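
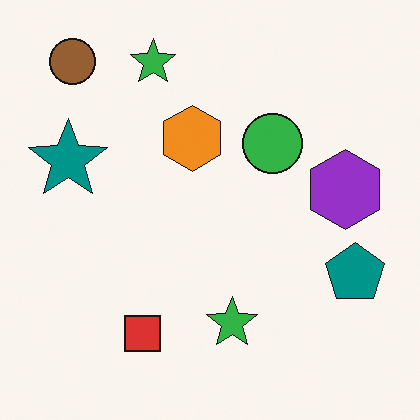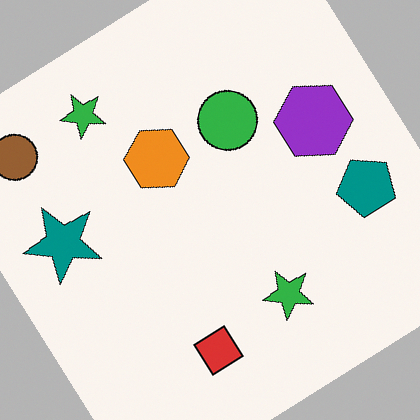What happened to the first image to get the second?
The image was rotated counter-clockwise by a large amount — several tens of degrees.

Every shape is tilted by the same angle and the image corners show triangular fill wedges — a whole-image rotation by a non-right angle.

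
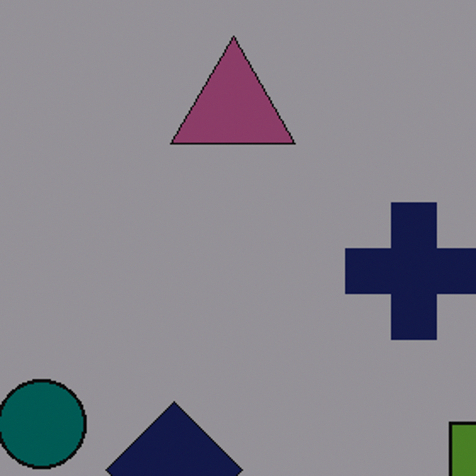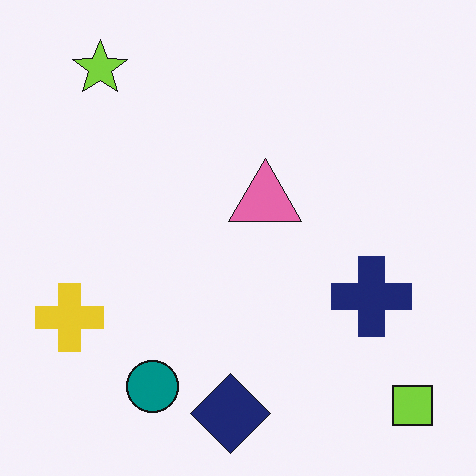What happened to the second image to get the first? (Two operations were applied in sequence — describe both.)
The transformation is: cropped to a noticeably smaller region and rescaled, then darkened a lot.

The visible shapes are larger and the field of view is narrower; shapes near the original edges may be partly or wholly outside the frame — a crop-and-rescale. Every pixel — background and shapes alike — is uniformly darkened.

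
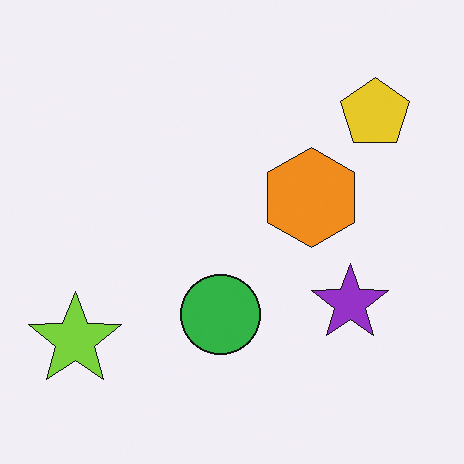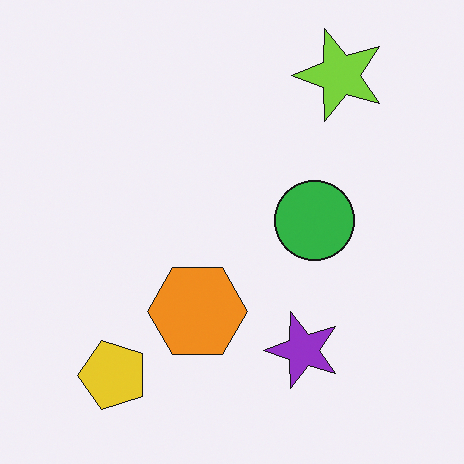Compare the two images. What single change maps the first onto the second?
It was transposed (reflected across the top-left ↔ bottom-right diagonal).

Shapes have swapped their row and column positions — what was in the top-right is now in the bottom-left — a diagonal reflection.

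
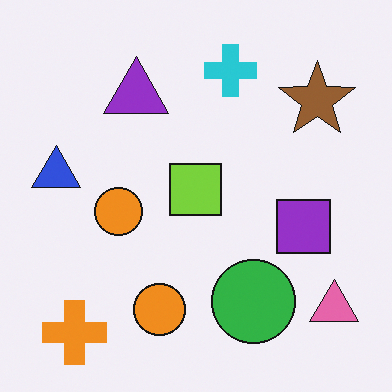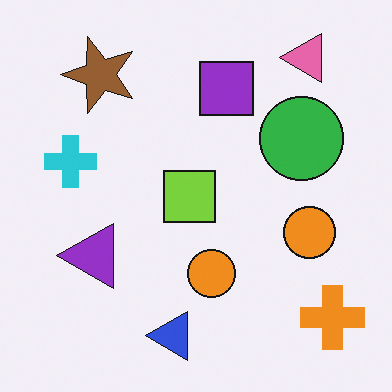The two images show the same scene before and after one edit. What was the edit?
This is the original image rotated 90° counter-clockwise.

The orange cross sits in the bottom-left of the first image and the bottom-right of the second — consistent with a whole-image 90° counter-clockwise rotation.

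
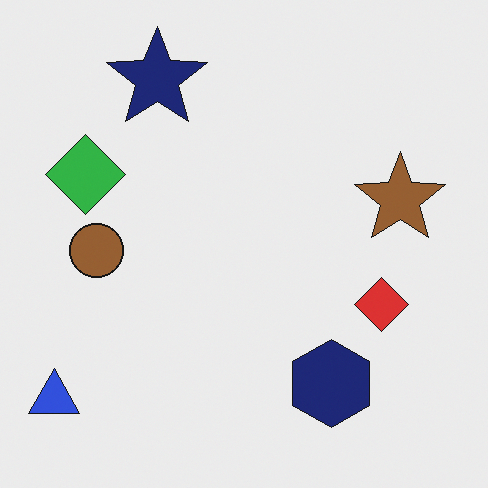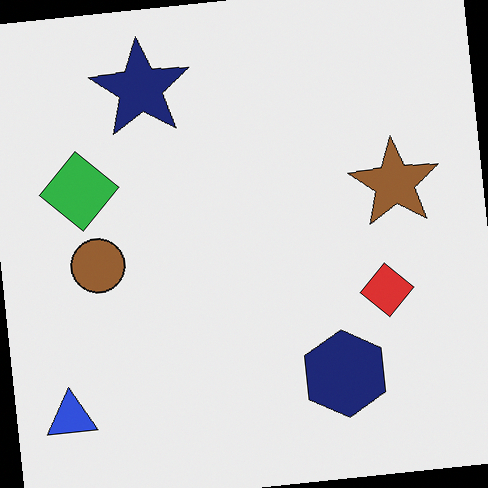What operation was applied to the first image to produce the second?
The transformation is: rotated counter-clockwise by a slight angle.

Every shape is tilted by the same angle and the image corners show triangular fill wedges — a whole-image rotation by a non-right angle.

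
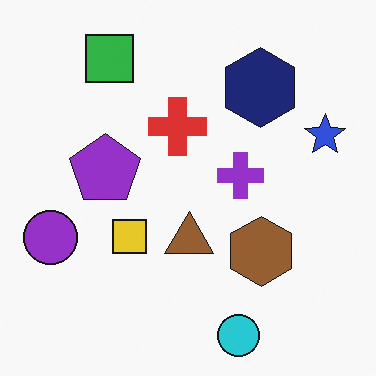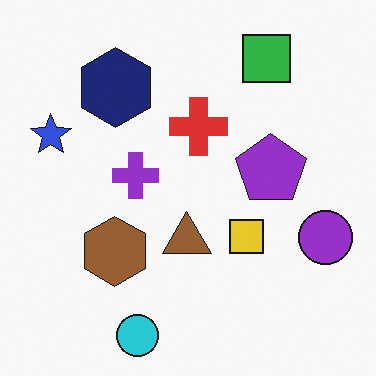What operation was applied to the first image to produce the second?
The second image is the first flipped horizontally (left ↔ right).

The purple circle is in the left of the first image and the right of the second — shapes on opposite sides of the vertical midline have swapped in a mirror flip.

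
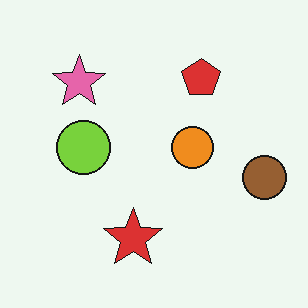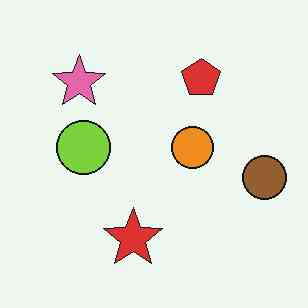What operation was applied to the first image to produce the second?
This is the original image given moderate JPEG compression.

Blocky 8×8 compression artifacts appear around shape edges and the flat background shows ringing — characteristic JPEG degradation.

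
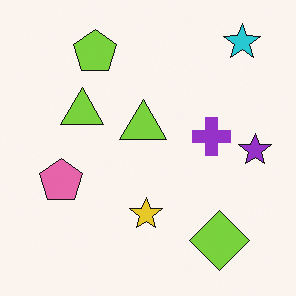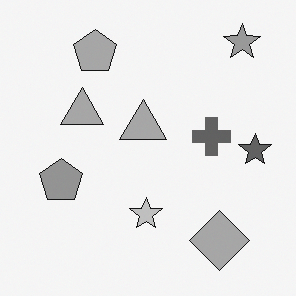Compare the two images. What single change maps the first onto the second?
This is the original image converted to grayscale.

All color is removed — every shape is now a shade of grey.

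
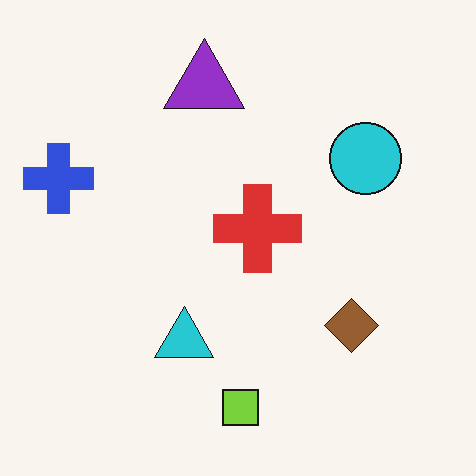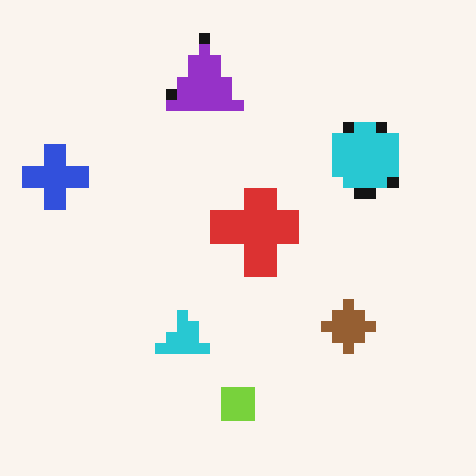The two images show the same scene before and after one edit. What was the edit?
The transformation is: coarsely pixelated.

Shapes are reduced to large square blocks; fine edges and outlines are lost — a downscale-then-upscale (mosaic) effect.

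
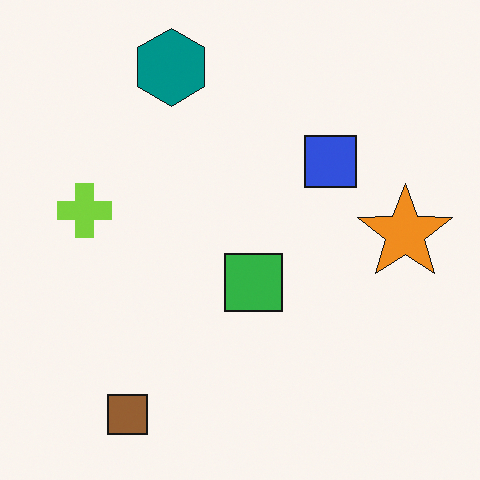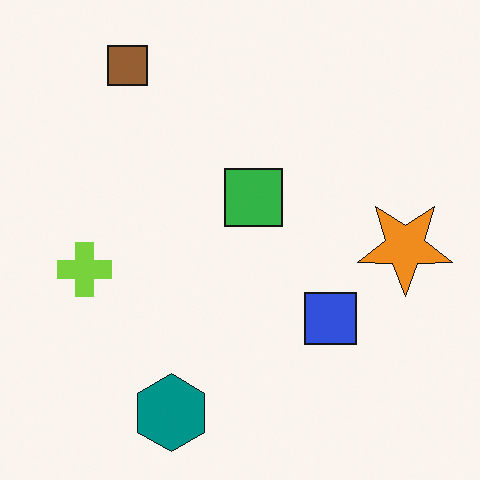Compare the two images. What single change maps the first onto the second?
The second image is the first flipped vertically (top ↔ bottom).

The brown square is in the bottom-left of the first image and the top-left of the second — shapes on opposite sides of the horizontal midline have swapped in a mirror flip.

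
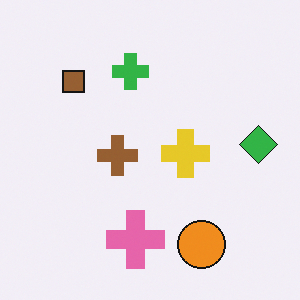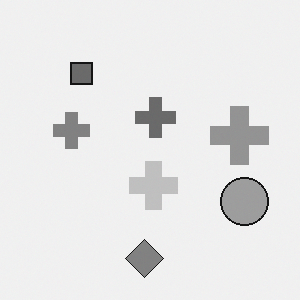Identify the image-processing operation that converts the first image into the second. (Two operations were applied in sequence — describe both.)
The image was converted to grayscale, then transposed (reflected across the top-left ↔ bottom-right diagonal).

All color is removed — every shape is now a shade of grey. Shapes have swapped their row and column positions — what was in the top-right is now in the bottom-left — a diagonal reflection.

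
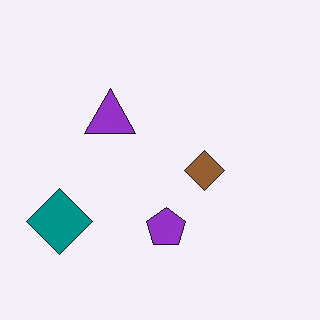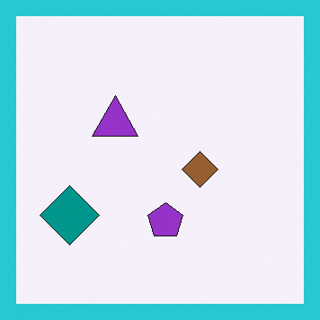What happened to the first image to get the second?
The transformation is: framed with a cyan border.

A solid cyan frame runs around the edge of the second image, with the content slightly shrunk inside it.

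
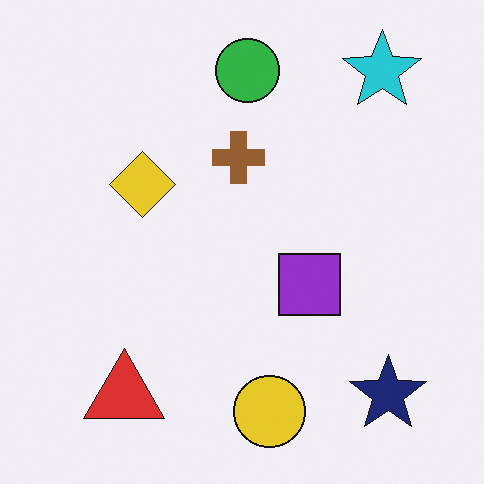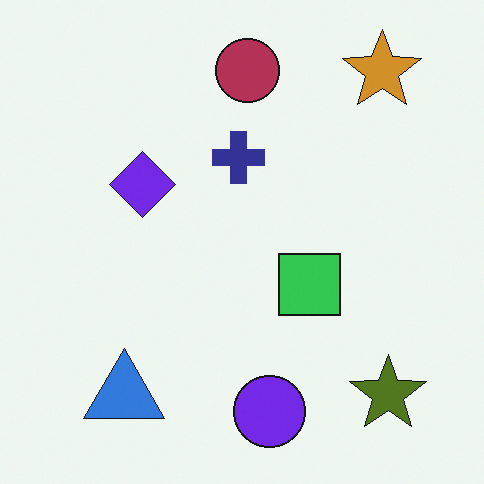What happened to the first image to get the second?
The transformation is: hue-shifted by a large amount.

Every shape's color has rotated by the same amount around the hue wheel — a uniform hue shift.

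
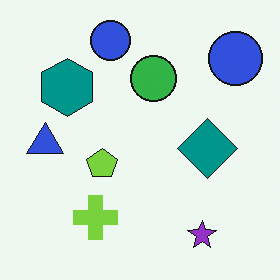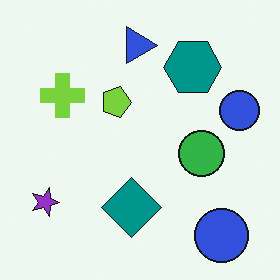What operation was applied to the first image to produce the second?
The transformation is: rotated 90° clockwise.

The purple star sits in the bottom-right of the first image and the bottom-left of the second — consistent with a whole-image 90° clockwise rotation.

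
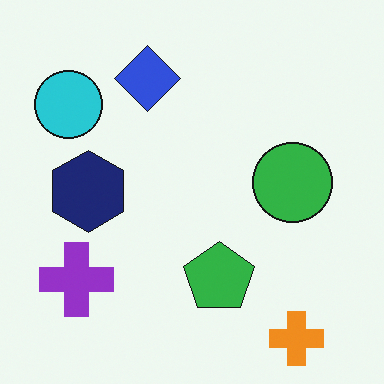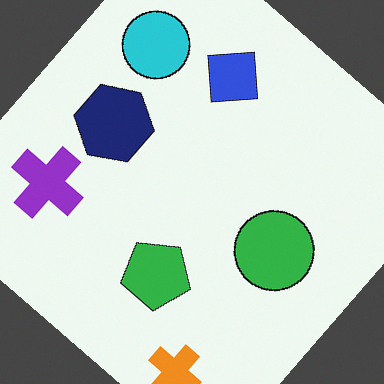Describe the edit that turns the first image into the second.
The transformation is: rotated clockwise by a large amount — several tens of degrees.

Every shape is tilted by the same angle and the image corners show triangular fill wedges — a whole-image rotation by a non-right angle.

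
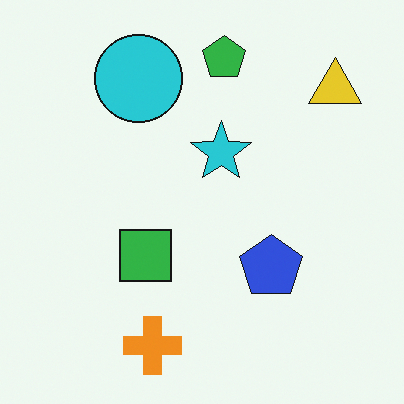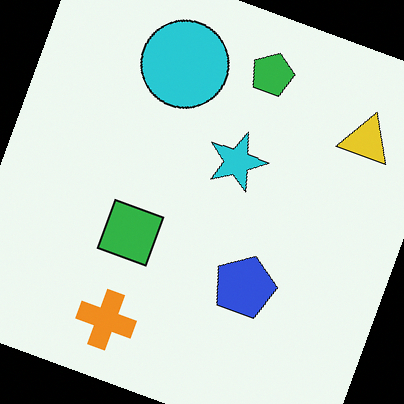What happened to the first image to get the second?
The transformation is: rotated clockwise by a moderate amount.

Every shape is tilted by the same angle and the image corners show triangular fill wedges — a whole-image rotation by a non-right angle.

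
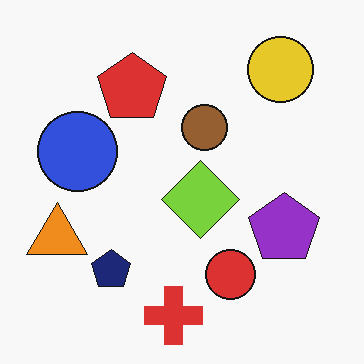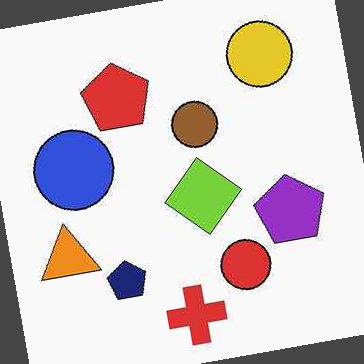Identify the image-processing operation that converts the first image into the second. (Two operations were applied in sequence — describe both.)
This is the original image JPEG-compressed with visible artifacts, then rotated counter-clockwise by a small amount.

Blocky 8×8 compression artifacts appear around shape edges and the flat background shows ringing — characteristic JPEG degradation. Every shape is tilted by the same angle and the image corners show triangular fill wedges — a whole-image rotation by a non-right angle.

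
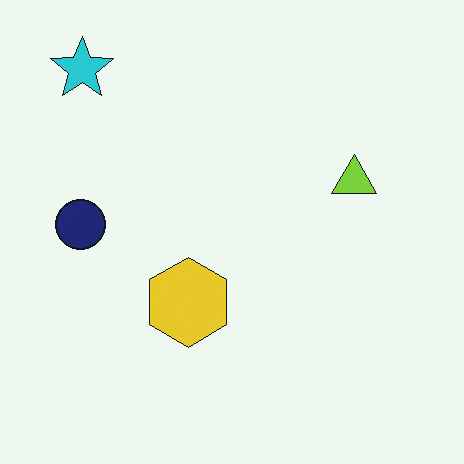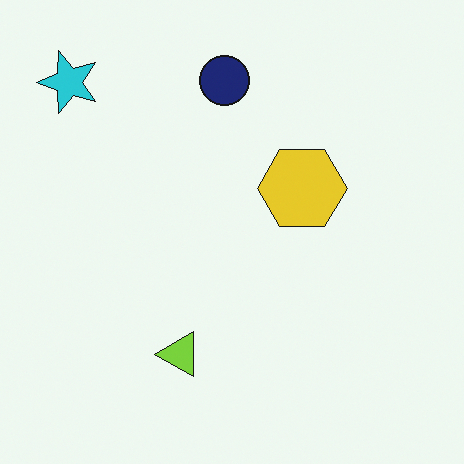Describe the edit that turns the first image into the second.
It was transposed (reflected across the top-left ↔ bottom-right diagonal).

Shapes have swapped their row and column positions — what was in the top-right is now in the bottom-left — a diagonal reflection.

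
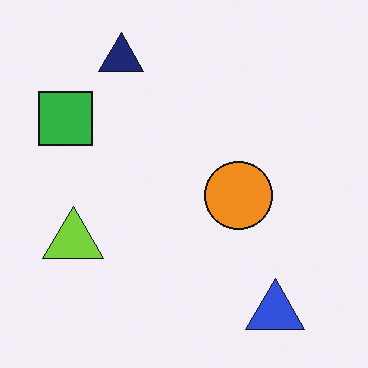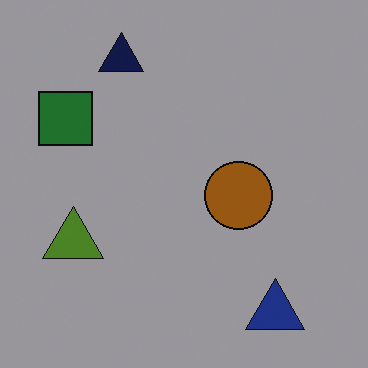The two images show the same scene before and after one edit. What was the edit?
Noticeably darkened.

Every pixel — background and shapes alike — is uniformly darkened.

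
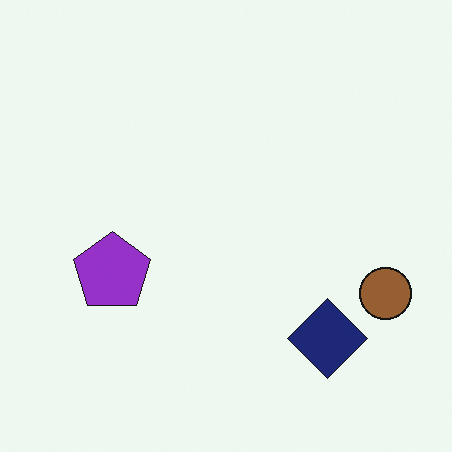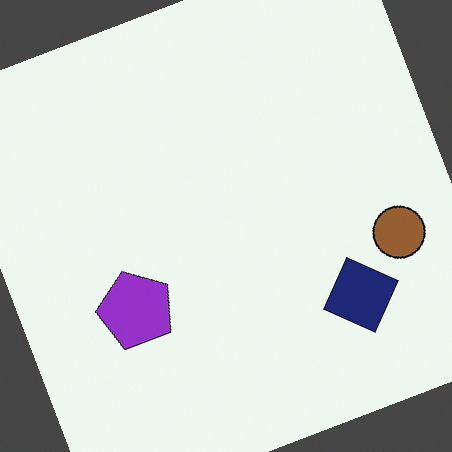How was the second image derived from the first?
The transformation is: rotated counter-clockwise by a clearly visible amount.

Every shape is tilted by the same angle and the image corners show triangular fill wedges — a whole-image rotation by a non-right angle.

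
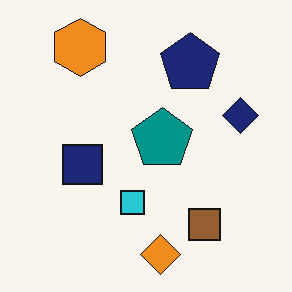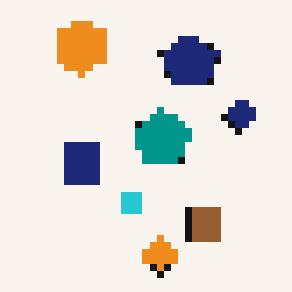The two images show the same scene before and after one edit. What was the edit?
Moderately pixelated.

Shapes are reduced to large square blocks; fine edges and outlines are lost — a downscale-then-upscale (mosaic) effect.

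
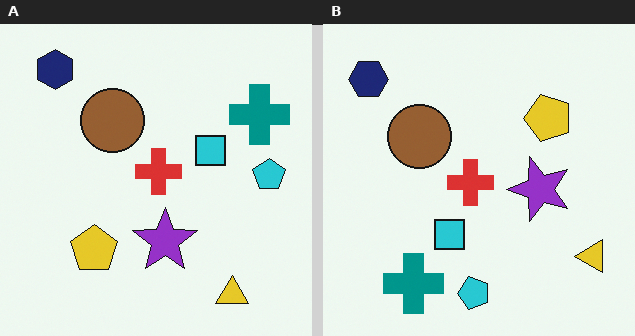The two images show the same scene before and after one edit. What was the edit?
Transposed (reflected across the top-left ↔ bottom-right diagonal).

Shapes have swapped their row and column positions — what was in the top-right is now in the bottom-left — a diagonal reflection.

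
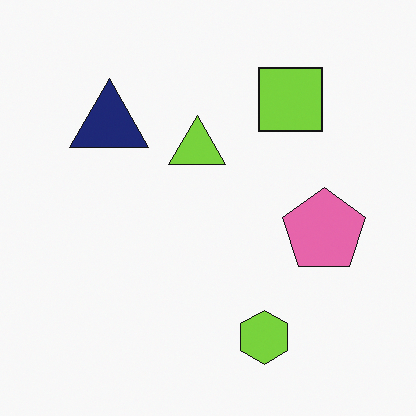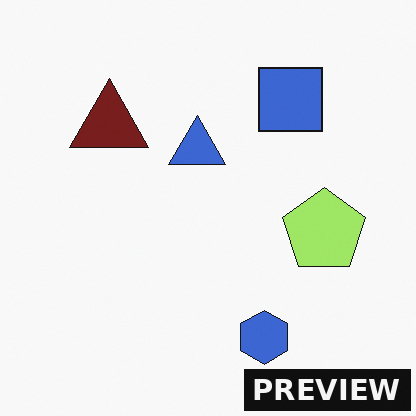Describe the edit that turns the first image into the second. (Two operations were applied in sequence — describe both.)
The transformation is: hue-shifted by a moderate amount, then watermarked with the text "PREVIEW" in the lower-right corner.

Every shape's color has rotated by the same amount around the hue wheel — a uniform hue shift. A dark label reading "PREVIEW" appears in the lower-right corner.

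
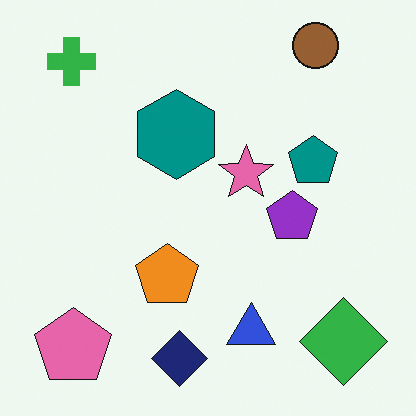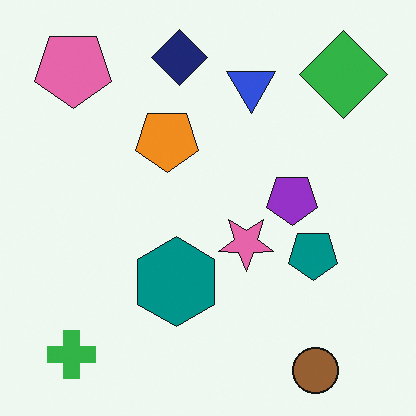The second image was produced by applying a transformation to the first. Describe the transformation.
Flipped vertically (top ↔ bottom).

The brown circle is in the top-right of the first image and the bottom-right of the second — shapes on opposite sides of the horizontal midline have swapped in a mirror flip.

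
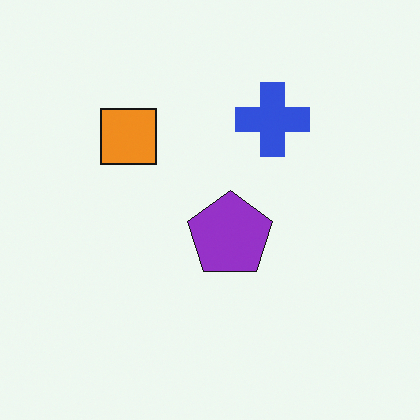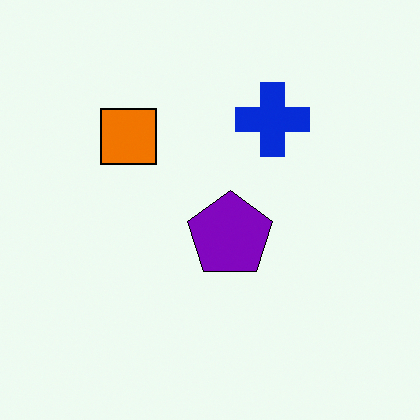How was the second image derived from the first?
Given slightly increased contrast.

Tones are pushed away from mid-grey across the whole image — a global contrast change.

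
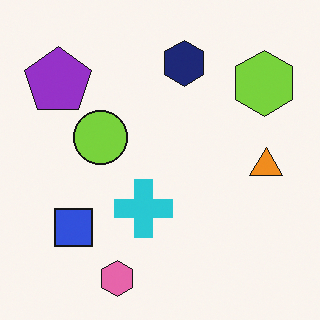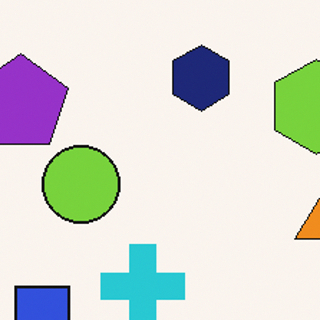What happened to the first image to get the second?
This is the original image cropped to a modestly smaller region and rescaled.

The visible shapes are larger and the field of view is narrower; shapes near the original edges may be partly or wholly outside the frame — a crop-and-rescale.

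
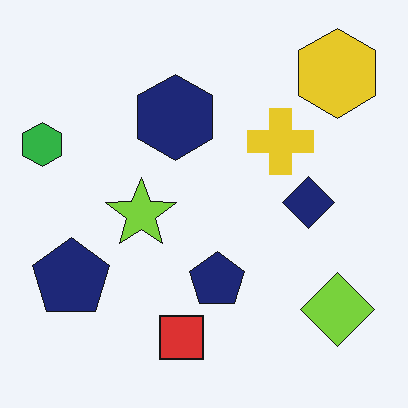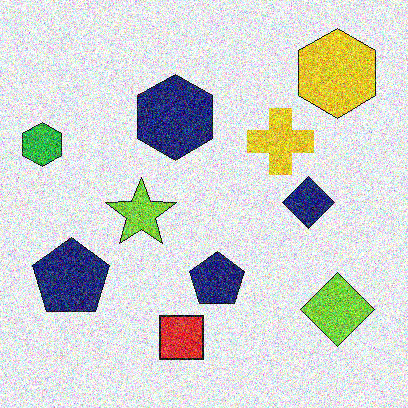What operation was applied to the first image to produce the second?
It was degraded with heavy additive noise.

Random speckle covers the whole image, including the flat background.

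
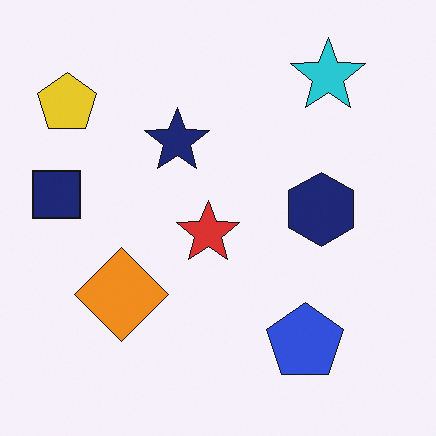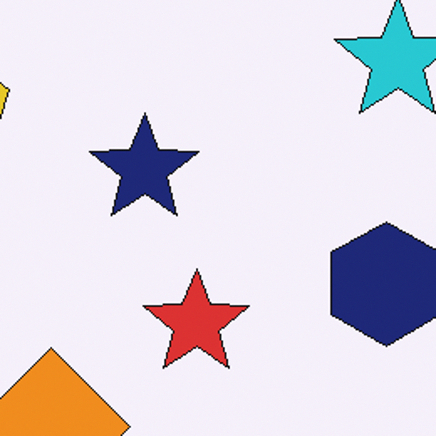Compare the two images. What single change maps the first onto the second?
It was cropped tightly and scaled back up.

The visible shapes are larger and the field of view is narrower; shapes near the original edges may be partly or wholly outside the frame — a crop-and-rescale.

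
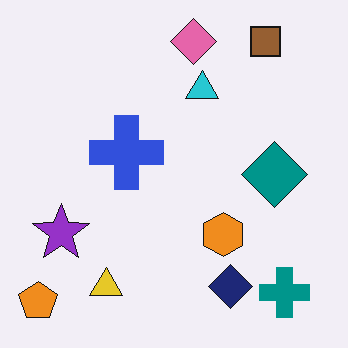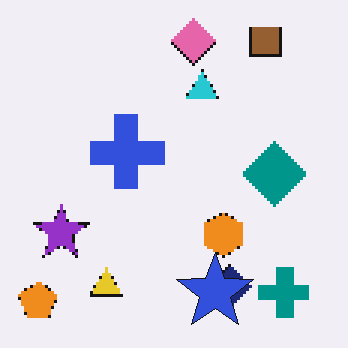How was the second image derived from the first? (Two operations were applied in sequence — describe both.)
The second image is the first mildly pixelated, then overlaid with an additional blue star.

Shapes are reduced to large square blocks; fine edges and outlines are lost — a downscale-then-upscale (mosaic) effect. A blue star appears in the second image that is absent from the first.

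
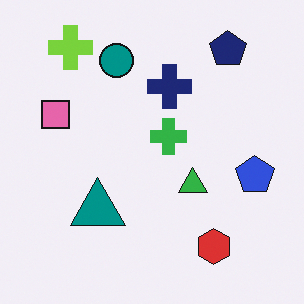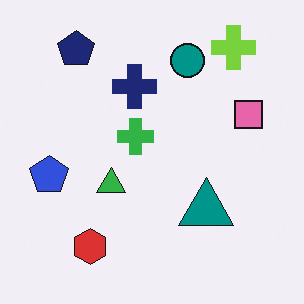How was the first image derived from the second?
The image was flipped horizontally (left ↔ right).

The blue pentagon is in the left of the second image and the right of the first — shapes on opposite sides of the vertical midline have swapped in a mirror flip.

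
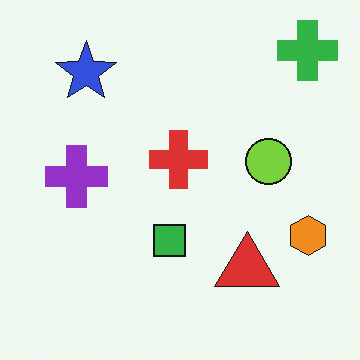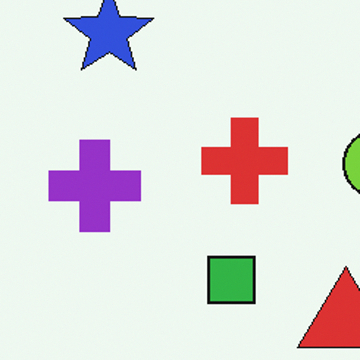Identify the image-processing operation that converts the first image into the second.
The transformation is: cropped slightly and scaled back up.

The visible shapes are larger and the field of view is narrower; shapes near the original edges may be partly or wholly outside the frame — a crop-and-rescale.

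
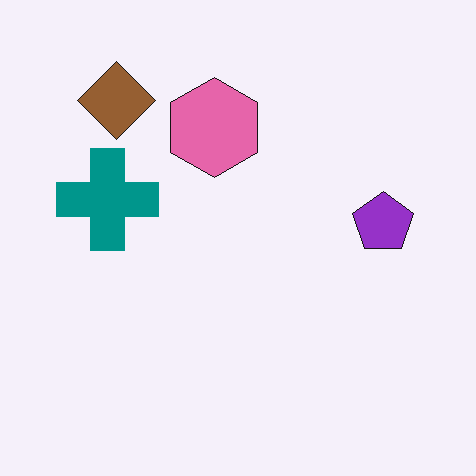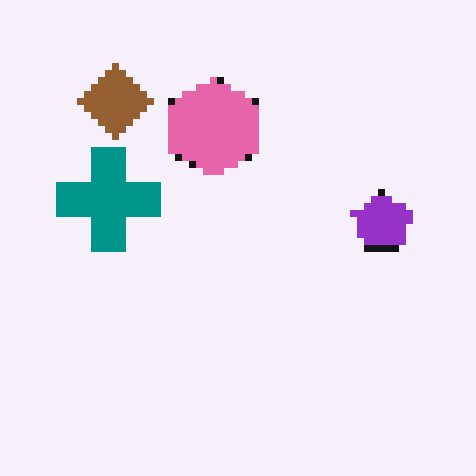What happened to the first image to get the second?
The transformation is: pixelated into visible square blocks.

Shapes are reduced to large square blocks; fine edges and outlines are lost — a downscale-then-upscale (mosaic) effect.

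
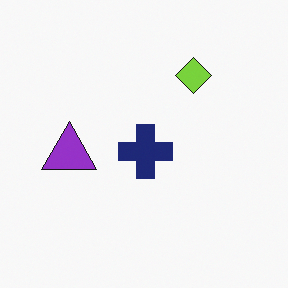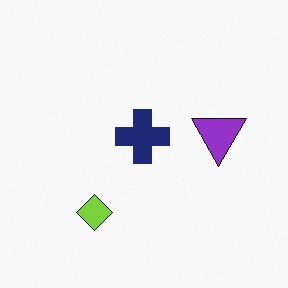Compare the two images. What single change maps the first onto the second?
It was rotated 180°.

The lime diamond sits in the top-right of the first image and the bottom-left of the second — consistent with a whole-image 180° rotation.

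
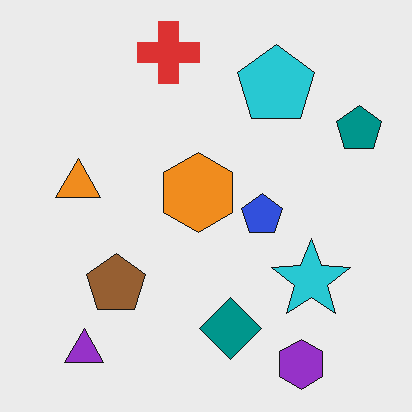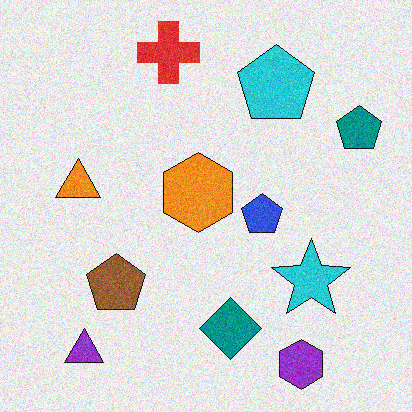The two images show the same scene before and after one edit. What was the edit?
This is the original image degraded with visible gaussian noise.

Random speckle covers the whole image, including the flat background.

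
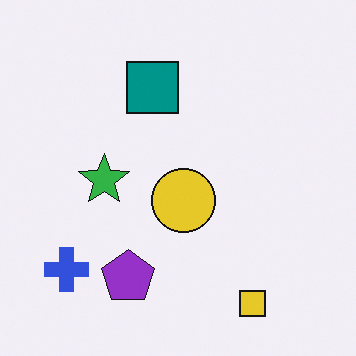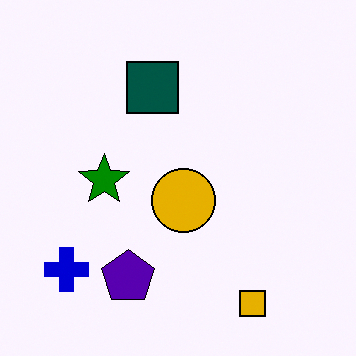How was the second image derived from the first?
It was given much higher contrast.

Tones are pushed away from mid-grey across the whole image — a global contrast change.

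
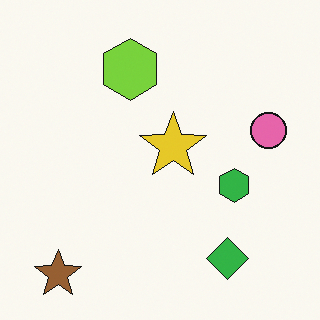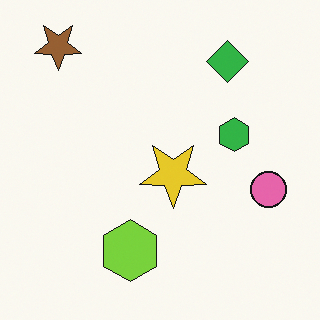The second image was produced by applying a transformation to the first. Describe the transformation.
This is the original image flipped vertically (top ↔ bottom).

The brown star is in the bottom-left of the first image and the top-left of the second — shapes on opposite sides of the horizontal midline have swapped in a mirror flip.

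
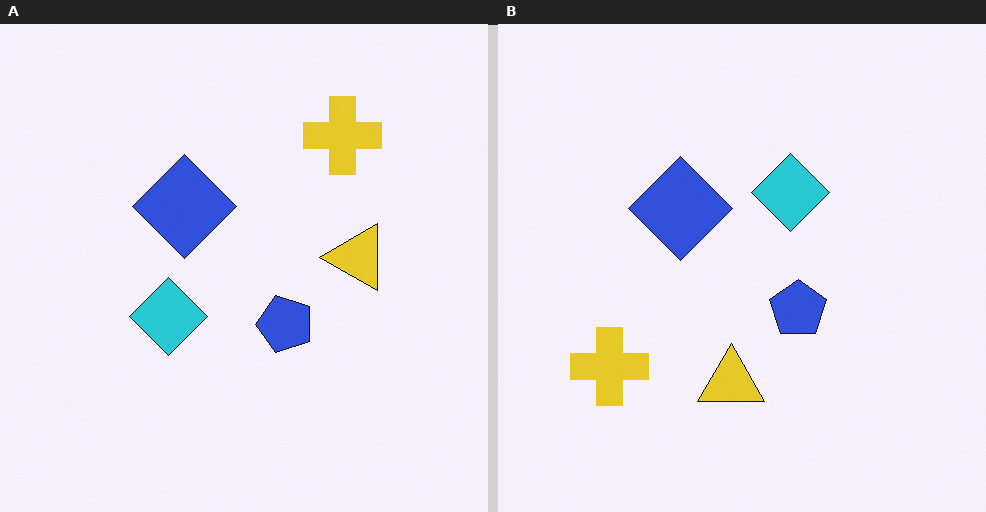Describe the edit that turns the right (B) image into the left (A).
The transformation is: transposed (reflected across the top-left ↔ bottom-right diagonal).

Shapes have swapped their row and column positions — what was in the top-right is now in the bottom-left — a diagonal reflection.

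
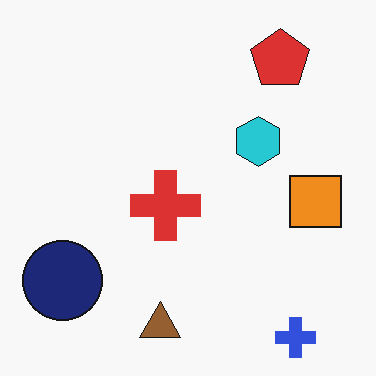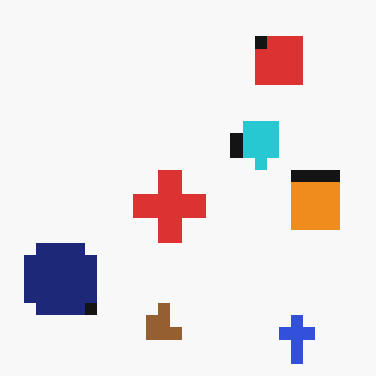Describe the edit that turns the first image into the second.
Heavily pixelated into large blocks.

Shapes are reduced to large square blocks; fine edges and outlines are lost — a downscale-then-upscale (mosaic) effect.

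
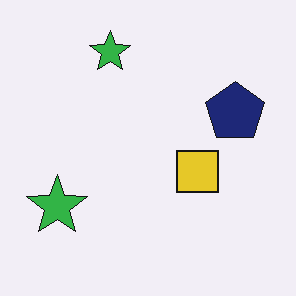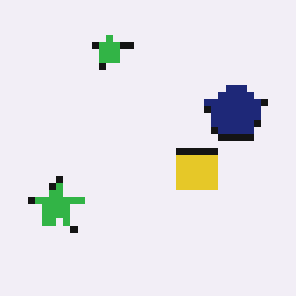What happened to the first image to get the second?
The second image is the first moderately pixelated.

Shapes are reduced to large square blocks; fine edges and outlines are lost — a downscale-then-upscale (mosaic) effect.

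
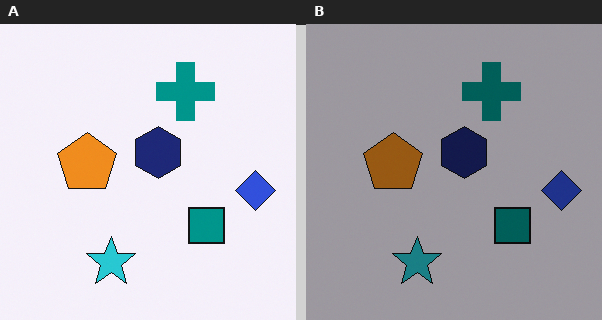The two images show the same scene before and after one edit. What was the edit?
Substantially darkened.

Every pixel — background and shapes alike — is uniformly darkened.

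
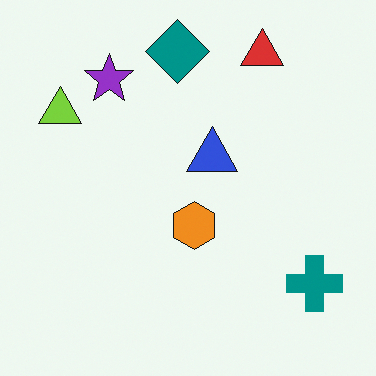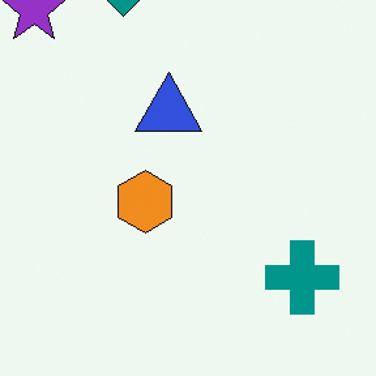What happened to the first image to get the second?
Cropped to a modestly smaller region and rescaled.

The visible shapes are larger and the field of view is narrower; shapes near the original edges may be partly or wholly outside the frame — a crop-and-rescale.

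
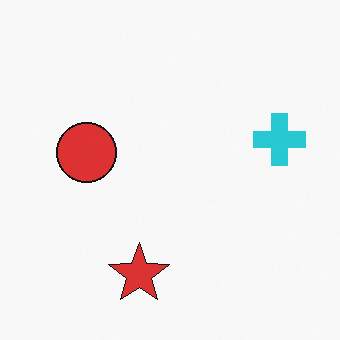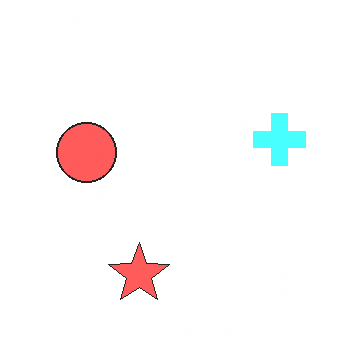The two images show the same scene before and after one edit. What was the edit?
It was substantially brightened.

Every pixel — background and shapes alike — is uniformly brightened.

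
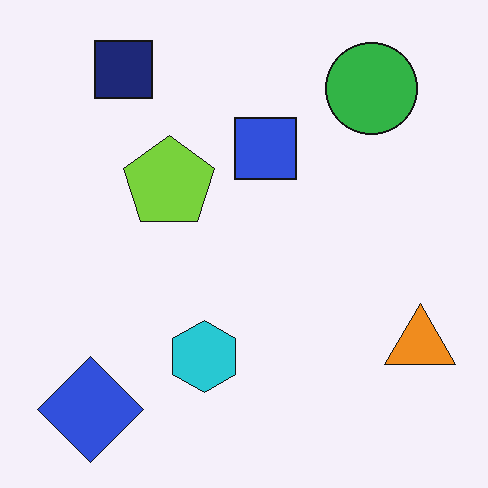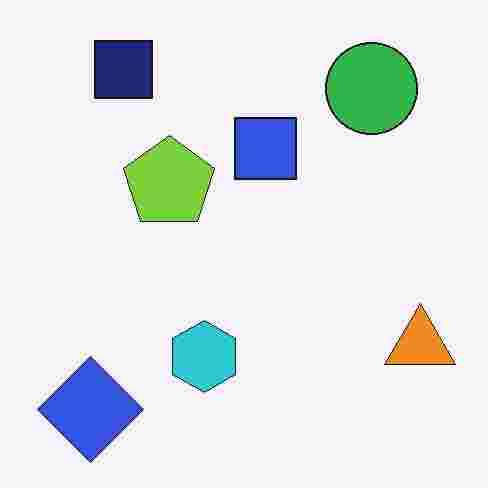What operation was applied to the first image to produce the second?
The second image is the first degraded with heavy JPEG compression.

Blocky 8×8 compression artifacts appear around shape edges and the flat background shows ringing — characteristic JPEG degradation.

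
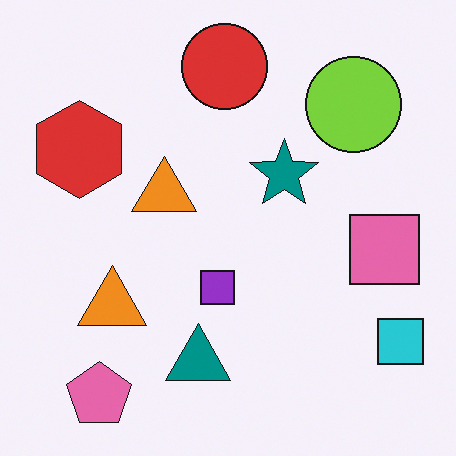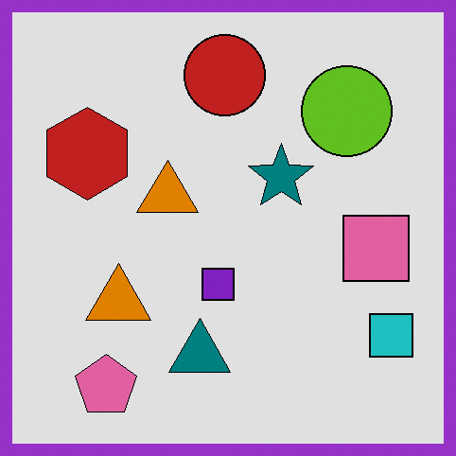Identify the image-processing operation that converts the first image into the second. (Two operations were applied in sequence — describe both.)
It was moderately posterized, then framed with a purple border.

Each flat color has snapped to a coarser quantized level — most visibly, the near-white background has dropped to a flat grey. A solid purple frame runs around the edge of the second image, with the content slightly shrunk inside it.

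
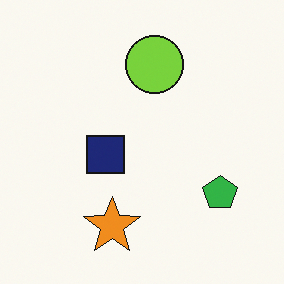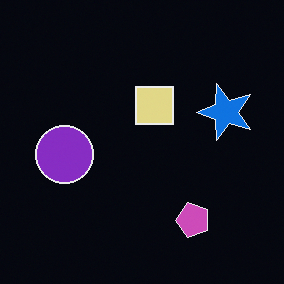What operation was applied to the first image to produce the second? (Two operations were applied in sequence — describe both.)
It was transposed (reflected across the top-left ↔ bottom-right diagonal), then color-inverted (negative).

Shapes have swapped their row and column positions — what was in the top-right is now in the bottom-left — a diagonal reflection. The light background has become dark and every shape's color is its complement — a photographic negative.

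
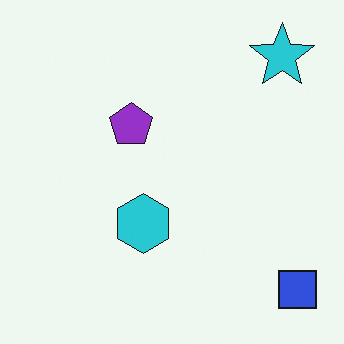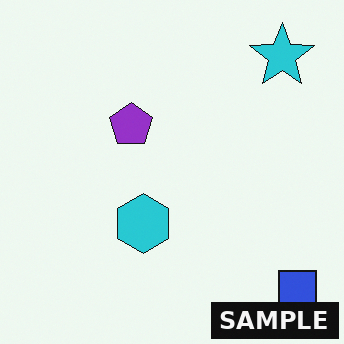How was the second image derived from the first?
This is the original image watermarked with the text "SAMPLE" in the lower-right corner.

A dark label reading "SAMPLE" appears in the lower-right corner.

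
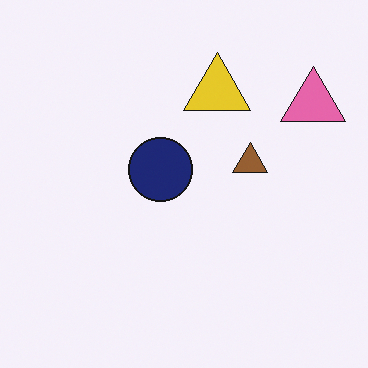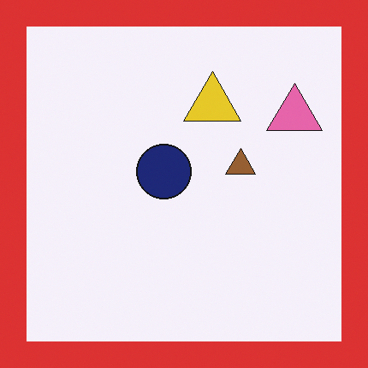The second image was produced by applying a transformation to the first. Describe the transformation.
The image was framed with a red border.

A solid red frame runs around the edge of the second image, with the content slightly shrunk inside it.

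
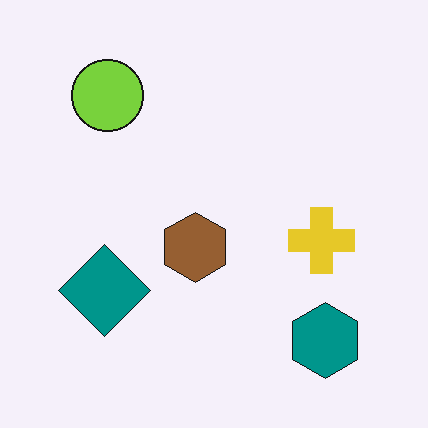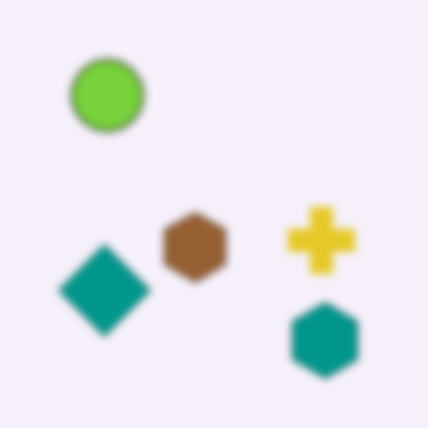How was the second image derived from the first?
Moderately blurred.

Shape edges and outlines are uniformly softened across the whole image.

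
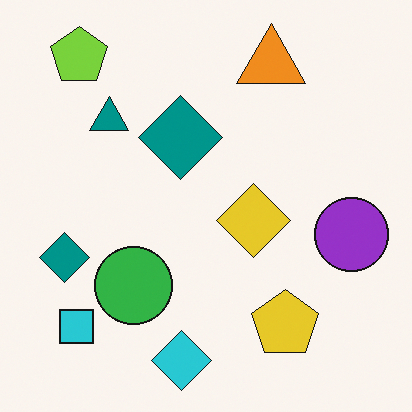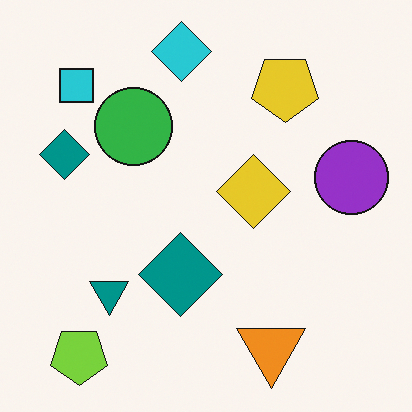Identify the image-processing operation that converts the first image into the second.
It was flipped vertically (top ↔ bottom).

The cyan diamond is in the bottom of the first image and the top of the second — shapes on opposite sides of the horizontal midline have swapped in a mirror flip.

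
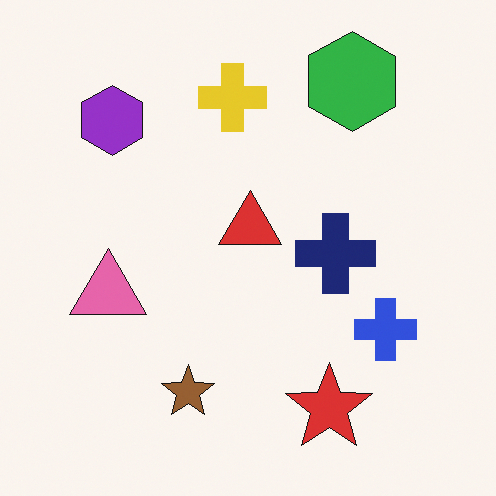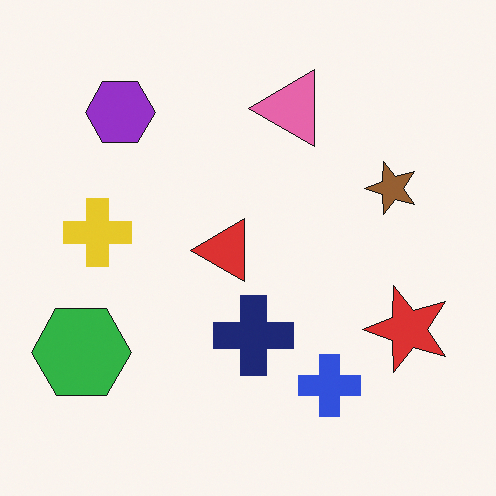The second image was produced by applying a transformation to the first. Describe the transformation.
This is the original image transposed (reflected across the top-left ↔ bottom-right diagonal).

Shapes have swapped their row and column positions — what was in the top-right is now in the bottom-left — a diagonal reflection.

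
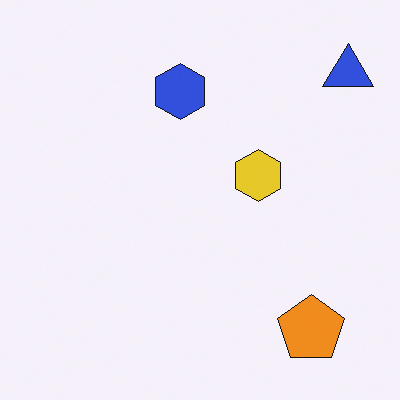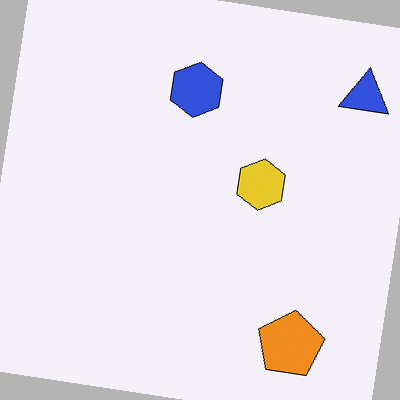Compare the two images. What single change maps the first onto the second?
This is the original image rotated clockwise by a few degrees.

Every shape is tilted by the same angle and the image corners show triangular fill wedges — a whole-image rotation by a non-right angle.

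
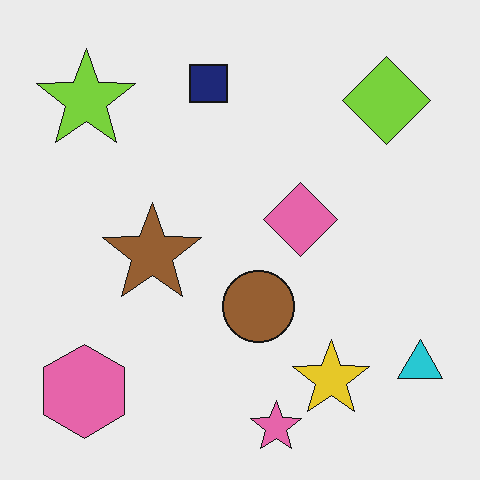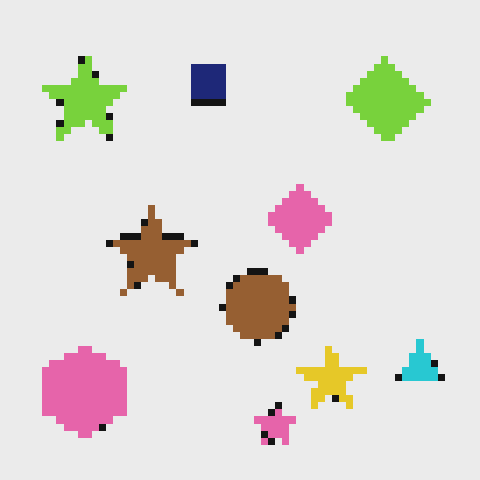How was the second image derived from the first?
It was pixelated into visible square blocks.

Shapes are reduced to large square blocks; fine edges and outlines are lost — a downscale-then-upscale (mosaic) effect.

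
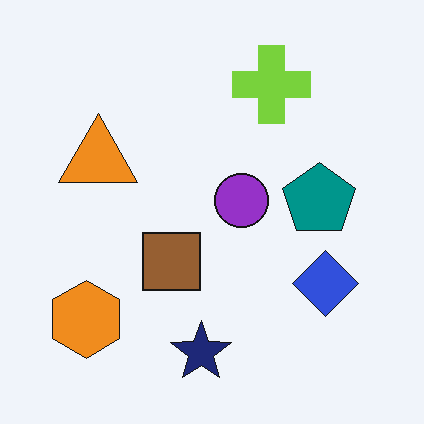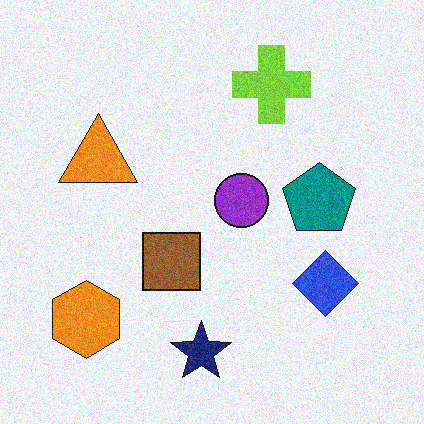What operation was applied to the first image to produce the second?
This is the original image degraded with moderate additive noise.

Random speckle covers the whole image, including the flat background.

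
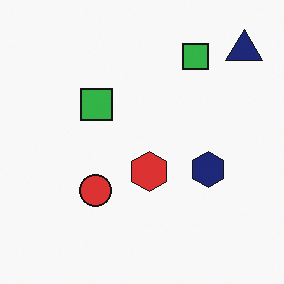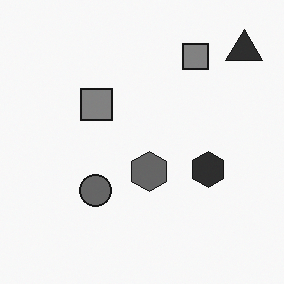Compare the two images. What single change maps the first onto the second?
It was converted to grayscale.

All color is removed — every shape is now a shade of grey.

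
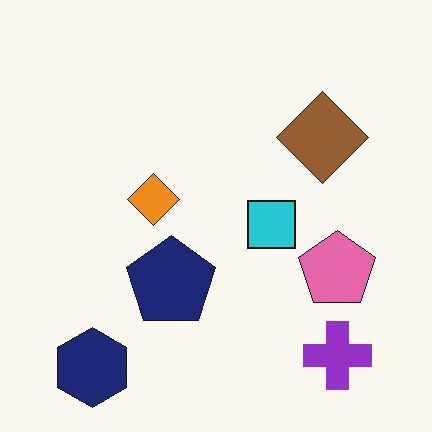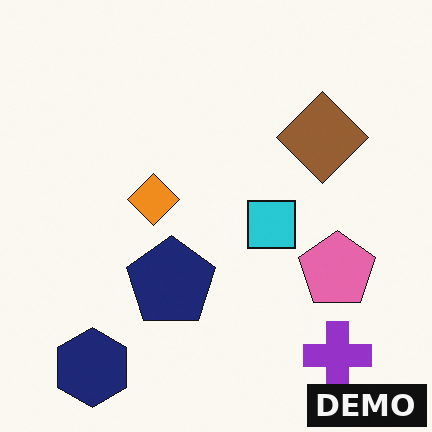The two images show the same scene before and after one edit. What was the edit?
It was watermarked with the text "DEMO" in the lower-right corner.

A dark label reading "DEMO" appears in the lower-right corner.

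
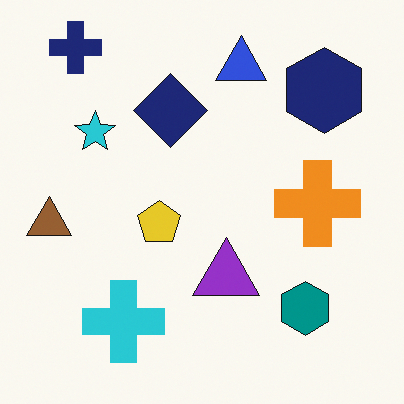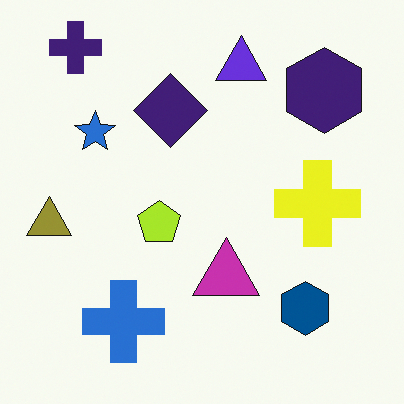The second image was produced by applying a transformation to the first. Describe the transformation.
The image was hue-shifted by a small amount.

Every shape's color has rotated by the same amount around the hue wheel — a uniform hue shift.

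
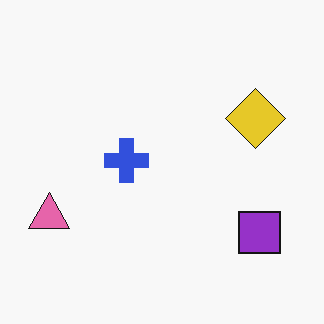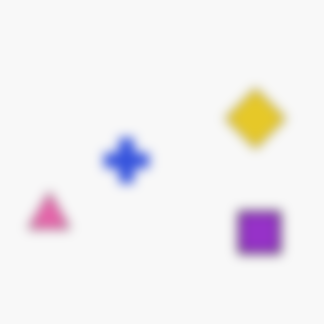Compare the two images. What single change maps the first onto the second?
Heavily blurred.

Shape edges and outlines are uniformly softened across the whole image.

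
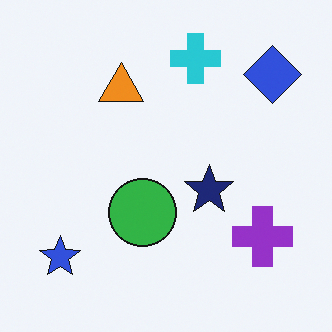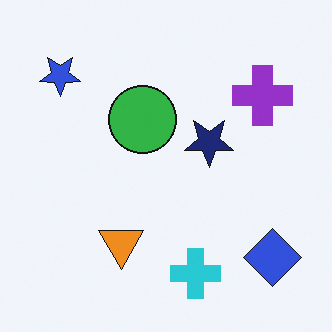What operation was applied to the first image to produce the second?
This is the original image flipped vertically (top ↔ bottom).

The cyan cross is in the top of the first image and the bottom of the second — shapes on opposite sides of the horizontal midline have swapped in a mirror flip.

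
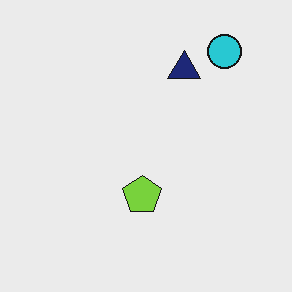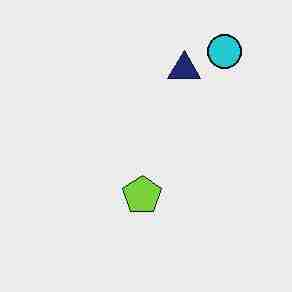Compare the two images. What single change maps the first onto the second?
It was heavily JPEG-compressed with obvious blocking artifacts.

Blocky 8×8 compression artifacts appear around shape edges and the flat background shows ringing — characteristic JPEG degradation.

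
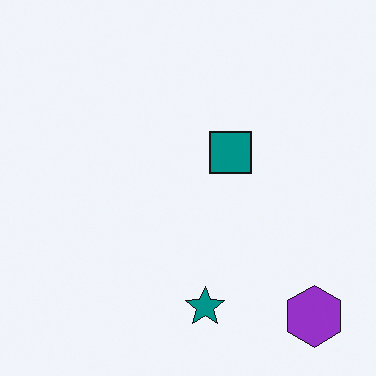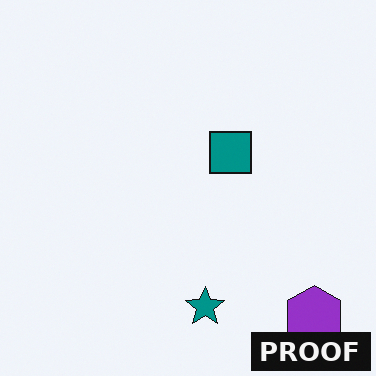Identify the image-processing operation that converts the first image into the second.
It was watermarked with the text "PROOF" in the lower-right corner.

A dark label reading "PROOF" appears in the lower-right corner.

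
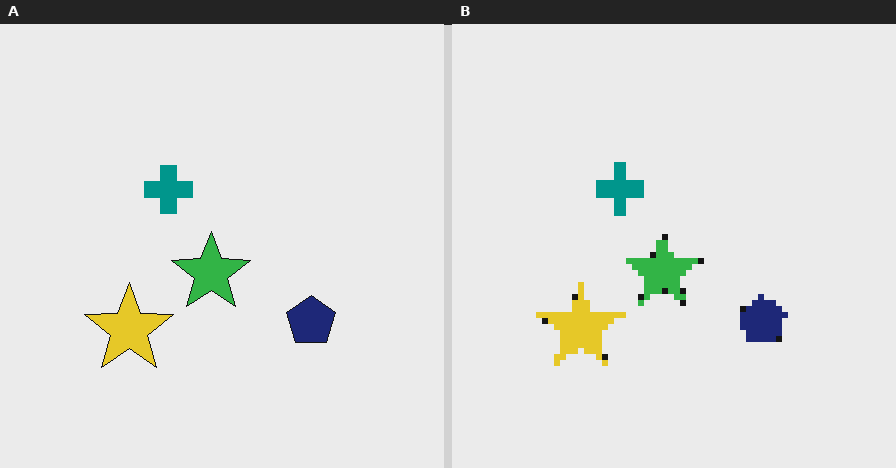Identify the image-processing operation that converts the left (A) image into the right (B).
The right (B) image is the left (A) moderately pixelated.

Shapes are reduced to large square blocks; fine edges and outlines are lost — a downscale-then-upscale (mosaic) effect.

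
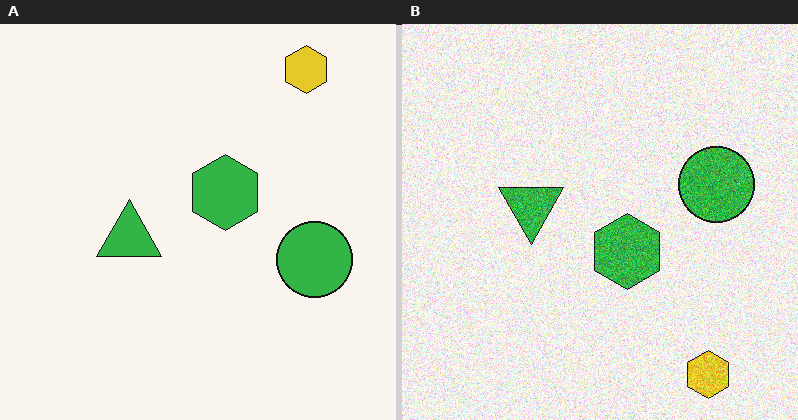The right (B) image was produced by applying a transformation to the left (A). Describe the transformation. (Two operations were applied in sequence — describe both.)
The transformation is: flipped vertically (top ↔ bottom), then degraded with a thick layer of grain.

The yellow hexagon is in the top-right of the left (A) image and the bottom-right of the right (B) — shapes on opposite sides of the horizontal midline have swapped in a mirror flip. Random speckle covers the whole image, including the flat background.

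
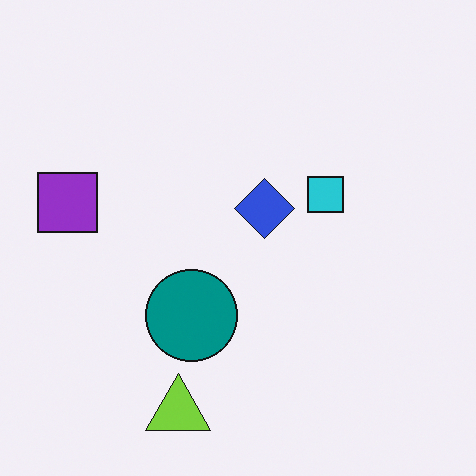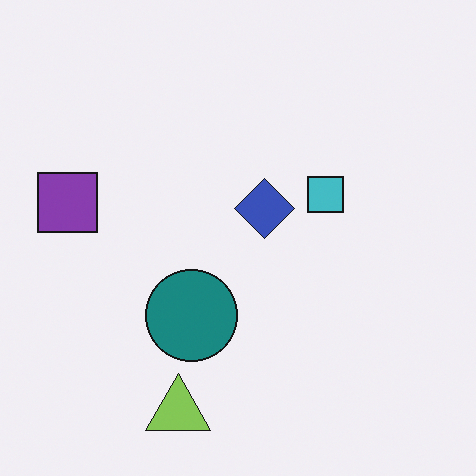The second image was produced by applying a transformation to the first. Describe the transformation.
The second image is the first slightly desaturated.

All colors are more muted and greyish — a global saturation change.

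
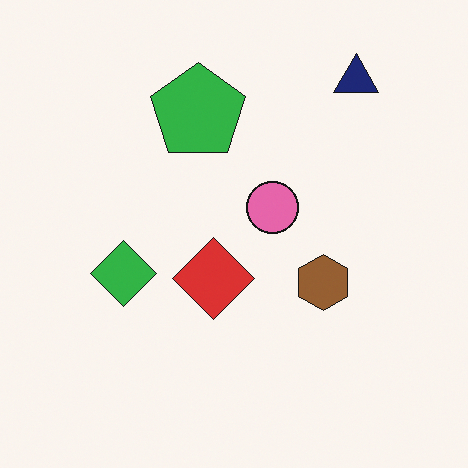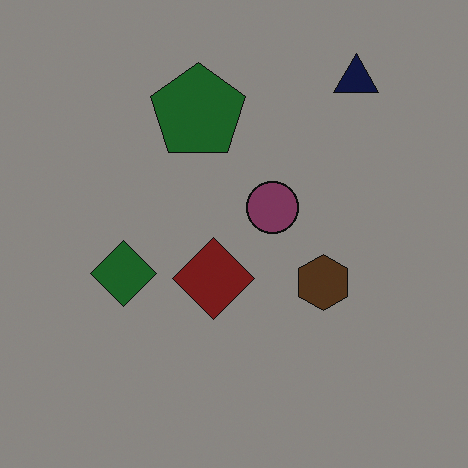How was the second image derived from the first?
The second image is the first noticeably darkened.

Every pixel — background and shapes alike — is uniformly darkened.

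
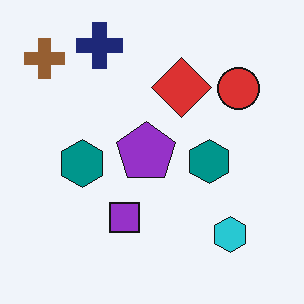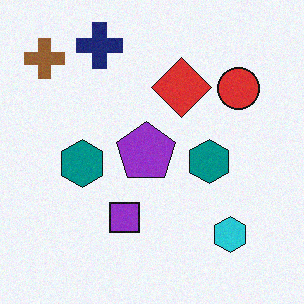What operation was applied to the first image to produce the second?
This is the original image degraded with light additive noise.

Random speckle covers the whole image, including the flat background.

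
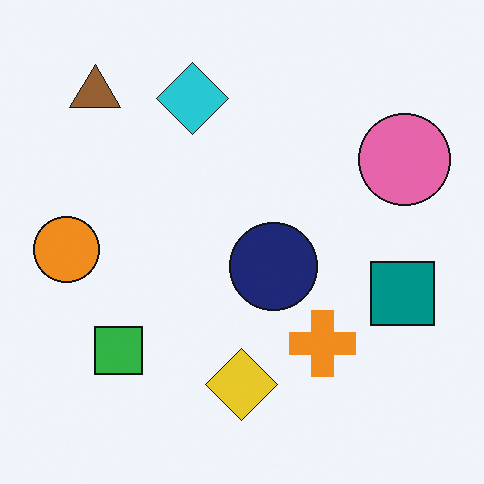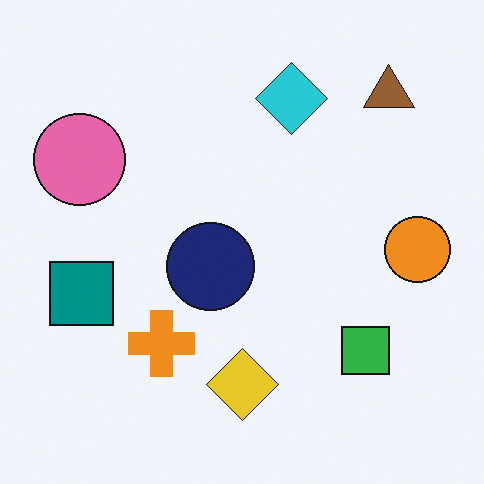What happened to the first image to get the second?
It was flipped horizontally (left ↔ right).

The orange circle is in the left of the first image and the right of the second — shapes on opposite sides of the vertical midline have swapped in a mirror flip.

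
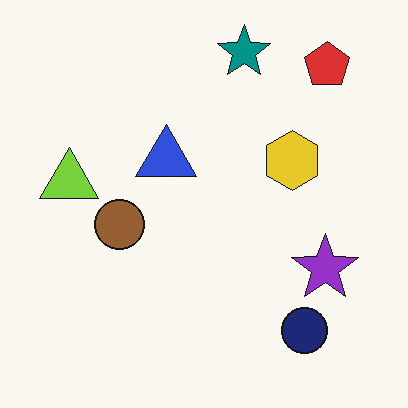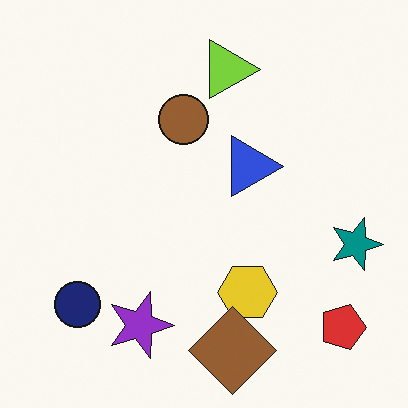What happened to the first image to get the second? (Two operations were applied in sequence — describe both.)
The second image is the first rotated 90° clockwise, then overlaid with an additional brown diamond.

The red pentagon sits in the top-right of the first image and the bottom-right of the second — consistent with a whole-image 90° clockwise rotation. A brown diamond appears in the second image that is absent from the first.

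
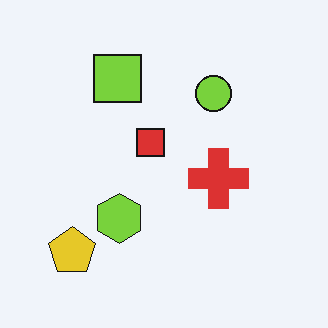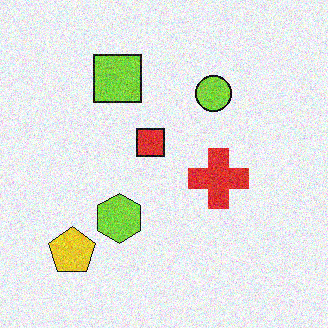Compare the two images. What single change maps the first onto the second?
This is the original image degraded with moderate additive noise.

Random speckle covers the whole image, including the flat background.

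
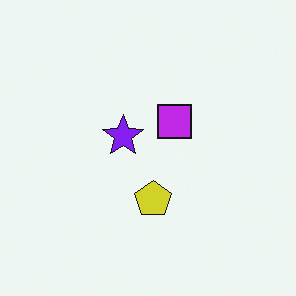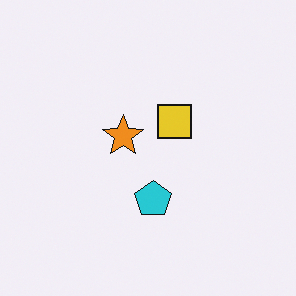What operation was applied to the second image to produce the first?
It was hue-shifted by a large amount.

Every shape's color has rotated by the same amount around the hue wheel — a uniform hue shift.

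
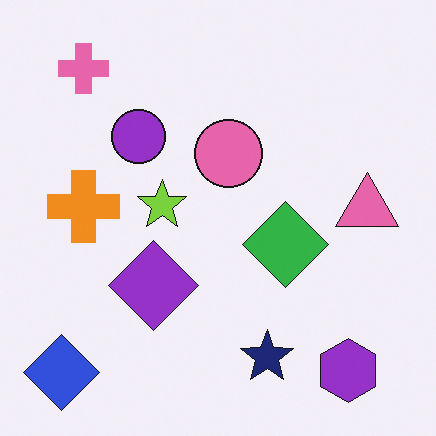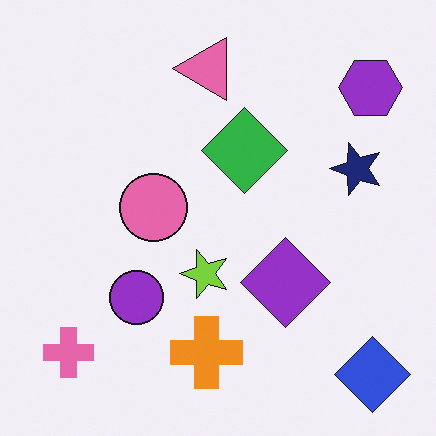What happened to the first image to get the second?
The second image is the first rotated 90° counter-clockwise.

The blue diamond sits in the bottom-left of the first image and the bottom-right of the second — consistent with a whole-image 90° counter-clockwise rotation.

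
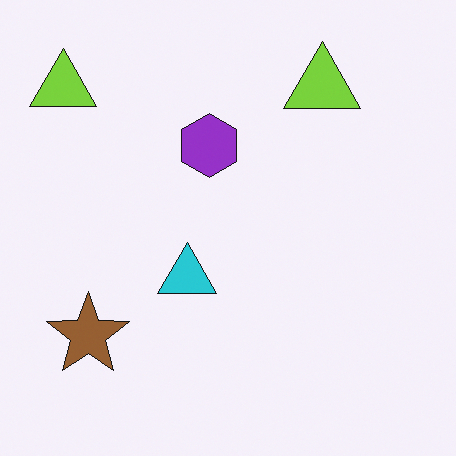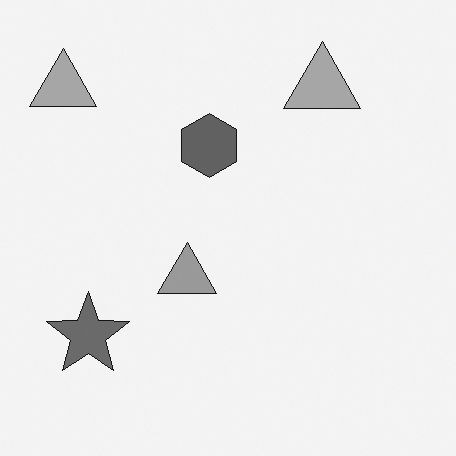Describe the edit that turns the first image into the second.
This is the original image converted to grayscale.

All color is removed — every shape is now a shade of grey.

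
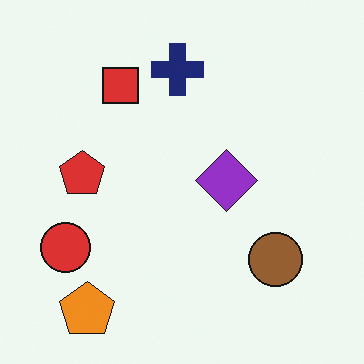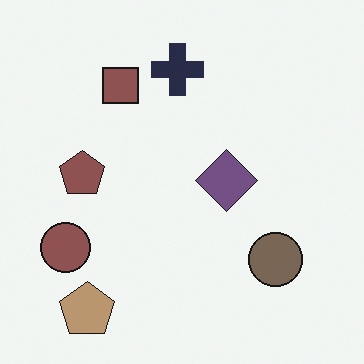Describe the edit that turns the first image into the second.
Made much more muted (saturation change).

All colors are more muted and greyish — a global saturation change.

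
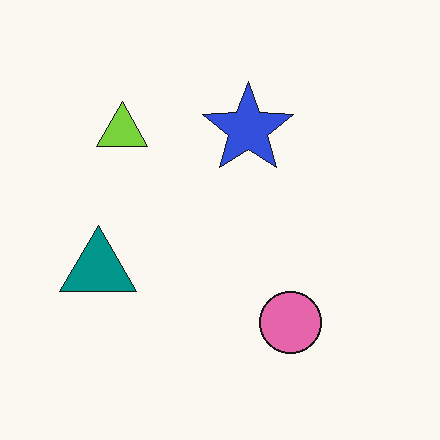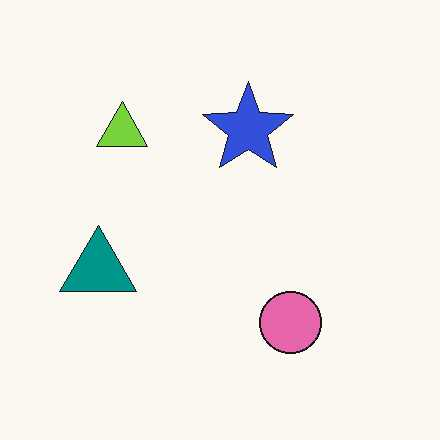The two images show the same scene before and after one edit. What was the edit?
It was given moderate JPEG compression.

Blocky 8×8 compression artifacts appear around shape edges and the flat background shows ringing — characteristic JPEG degradation.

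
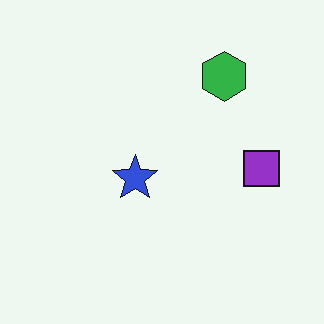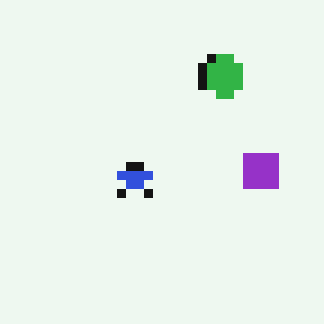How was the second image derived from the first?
It was coarsely pixelated.

Shapes are reduced to large square blocks; fine edges and outlines are lost — a downscale-then-upscale (mosaic) effect.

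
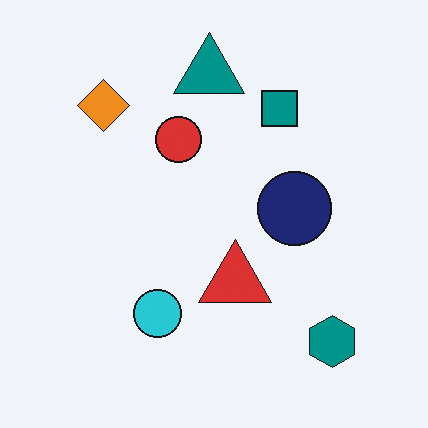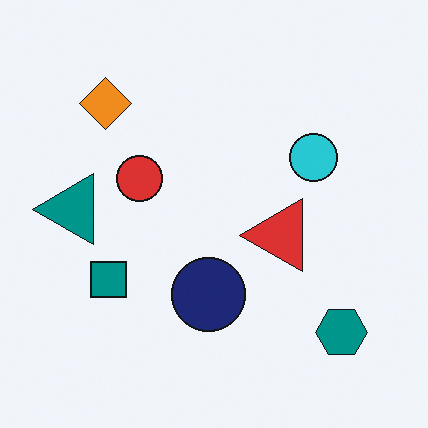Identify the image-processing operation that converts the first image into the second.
The transformation is: transposed (reflected across the top-left ↔ bottom-right diagonal).

Shapes have swapped their row and column positions — what was in the top-right is now in the bottom-left — a diagonal reflection.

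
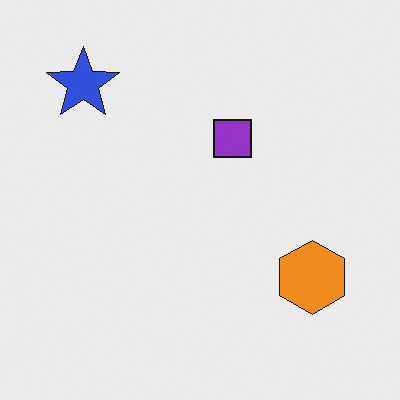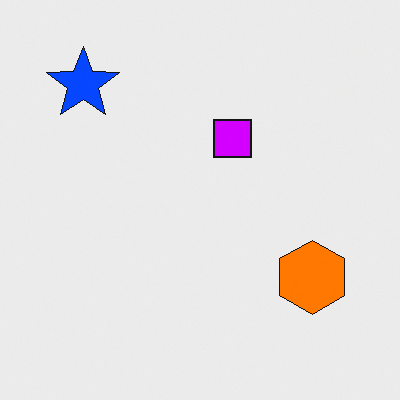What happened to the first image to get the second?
The second image is the first made much more vivid (saturation change).

All colors are more vivid — a global saturation change.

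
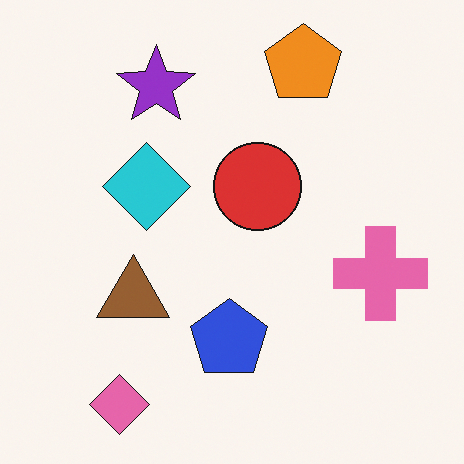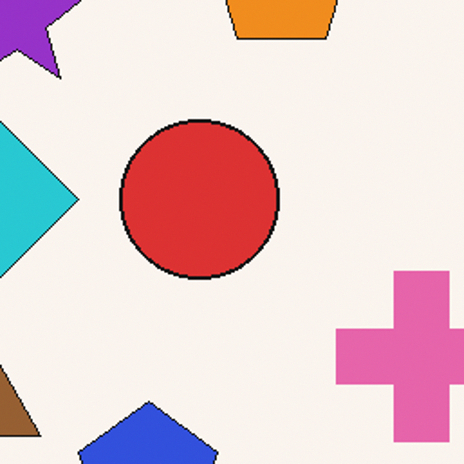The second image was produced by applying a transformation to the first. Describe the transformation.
The transformation is: cropped to a noticeably smaller region and rescaled.

The visible shapes are larger and the field of view is narrower; shapes near the original edges may be partly or wholly outside the frame — a crop-and-rescale.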